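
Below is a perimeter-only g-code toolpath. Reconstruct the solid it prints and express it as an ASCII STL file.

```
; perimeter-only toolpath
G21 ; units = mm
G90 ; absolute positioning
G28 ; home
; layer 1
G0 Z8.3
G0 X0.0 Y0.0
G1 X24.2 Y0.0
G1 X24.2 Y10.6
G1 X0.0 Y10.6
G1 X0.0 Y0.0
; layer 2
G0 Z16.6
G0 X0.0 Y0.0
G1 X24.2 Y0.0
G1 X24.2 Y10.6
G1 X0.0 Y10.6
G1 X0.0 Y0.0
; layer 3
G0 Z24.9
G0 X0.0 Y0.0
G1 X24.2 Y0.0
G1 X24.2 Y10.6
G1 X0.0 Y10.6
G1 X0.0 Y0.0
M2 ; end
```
solid part
  facet normal 0.0000 0.0000 -1.0000
    outer loop
      vertex 24.2 10.6 0.0
      vertex 24.2 0.0 0.0
      vertex 0.0 0.0 0.0
    endloop
  endfacet
  facet normal 0.0000 0.0000 -1.0000
    outer loop
      vertex 0.0 10.6 0.0
      vertex 24.2 10.6 0.0
      vertex 0.0 0.0 0.0
    endloop
  endfacet
  facet normal 0.0000 0.0000 1.0000
    outer loop
      vertex 0.0 0.0 24.9
      vertex 24.2 0.0 24.9
      vertex 24.2 10.6 24.9
    endloop
  endfacet
  facet normal 0.0000 0.0000 1.0000
    outer loop
      vertex 0.0 0.0 24.9
      vertex 24.2 10.6 24.9
      vertex 0.0 10.6 24.9
    endloop
  endfacet
  facet normal 0.0000 -1.0000 0.0000
    outer loop
      vertex 0.0 0.0 0.0
      vertex 24.2 0.0 0.0
      vertex 24.2 0.0 24.9
    endloop
  endfacet
  facet normal 0.0000 -1.0000 0.0000
    outer loop
      vertex 0.0 0.0 0.0
      vertex 24.2 0.0 24.9
      vertex 0.0 0.0 24.9
    endloop
  endfacet
  facet normal 0.0000 1.0000 0.0000
    outer loop
      vertex 24.2 10.6 24.9
      vertex 24.2 10.6 0.0
      vertex 0.0 10.6 0.0
    endloop
  endfacet
  facet normal 0.0000 1.0000 0.0000
    outer loop
      vertex 0.0 10.6 24.9
      vertex 24.2 10.6 24.9
      vertex 0.0 10.6 0.0
    endloop
  endfacet
  facet normal -1.0000 0.0000 0.0000
    outer loop
      vertex 0.0 10.6 24.9
      vertex 0.0 10.6 0.0
      vertex 0.0 0.0 0.0
    endloop
  endfacet
  facet normal -1.0000 0.0000 0.0000
    outer loop
      vertex 0.0 0.0 24.9
      vertex 0.0 10.6 24.9
      vertex 0.0 0.0 0.0
    endloop
  endfacet
  facet normal 1.0000 0.0000 0.0000
    outer loop
      vertex 24.2 0.0 0.0
      vertex 24.2 10.6 0.0
      vertex 24.2 10.6 24.9
    endloop
  endfacet
  facet normal 1.0000 0.0000 0.0000
    outer loop
      vertex 24.2 0.0 0.0
      vertex 24.2 10.6 24.9
      vertex 24.2 0.0 24.9
    endloop
  endfacet
endsolid part

The G0 Z moves step by Δz≈8.3 mm. Every layer's G1 loop is the same polygon, so the solid is a straight extrusion of it from z=0 to z≈24.9. Closing with flat bottom and top caps and triangulating gives 12 facets — a rectangular box, roughly 24.2 × 10.6 mm footprint and 24.9 mm tall.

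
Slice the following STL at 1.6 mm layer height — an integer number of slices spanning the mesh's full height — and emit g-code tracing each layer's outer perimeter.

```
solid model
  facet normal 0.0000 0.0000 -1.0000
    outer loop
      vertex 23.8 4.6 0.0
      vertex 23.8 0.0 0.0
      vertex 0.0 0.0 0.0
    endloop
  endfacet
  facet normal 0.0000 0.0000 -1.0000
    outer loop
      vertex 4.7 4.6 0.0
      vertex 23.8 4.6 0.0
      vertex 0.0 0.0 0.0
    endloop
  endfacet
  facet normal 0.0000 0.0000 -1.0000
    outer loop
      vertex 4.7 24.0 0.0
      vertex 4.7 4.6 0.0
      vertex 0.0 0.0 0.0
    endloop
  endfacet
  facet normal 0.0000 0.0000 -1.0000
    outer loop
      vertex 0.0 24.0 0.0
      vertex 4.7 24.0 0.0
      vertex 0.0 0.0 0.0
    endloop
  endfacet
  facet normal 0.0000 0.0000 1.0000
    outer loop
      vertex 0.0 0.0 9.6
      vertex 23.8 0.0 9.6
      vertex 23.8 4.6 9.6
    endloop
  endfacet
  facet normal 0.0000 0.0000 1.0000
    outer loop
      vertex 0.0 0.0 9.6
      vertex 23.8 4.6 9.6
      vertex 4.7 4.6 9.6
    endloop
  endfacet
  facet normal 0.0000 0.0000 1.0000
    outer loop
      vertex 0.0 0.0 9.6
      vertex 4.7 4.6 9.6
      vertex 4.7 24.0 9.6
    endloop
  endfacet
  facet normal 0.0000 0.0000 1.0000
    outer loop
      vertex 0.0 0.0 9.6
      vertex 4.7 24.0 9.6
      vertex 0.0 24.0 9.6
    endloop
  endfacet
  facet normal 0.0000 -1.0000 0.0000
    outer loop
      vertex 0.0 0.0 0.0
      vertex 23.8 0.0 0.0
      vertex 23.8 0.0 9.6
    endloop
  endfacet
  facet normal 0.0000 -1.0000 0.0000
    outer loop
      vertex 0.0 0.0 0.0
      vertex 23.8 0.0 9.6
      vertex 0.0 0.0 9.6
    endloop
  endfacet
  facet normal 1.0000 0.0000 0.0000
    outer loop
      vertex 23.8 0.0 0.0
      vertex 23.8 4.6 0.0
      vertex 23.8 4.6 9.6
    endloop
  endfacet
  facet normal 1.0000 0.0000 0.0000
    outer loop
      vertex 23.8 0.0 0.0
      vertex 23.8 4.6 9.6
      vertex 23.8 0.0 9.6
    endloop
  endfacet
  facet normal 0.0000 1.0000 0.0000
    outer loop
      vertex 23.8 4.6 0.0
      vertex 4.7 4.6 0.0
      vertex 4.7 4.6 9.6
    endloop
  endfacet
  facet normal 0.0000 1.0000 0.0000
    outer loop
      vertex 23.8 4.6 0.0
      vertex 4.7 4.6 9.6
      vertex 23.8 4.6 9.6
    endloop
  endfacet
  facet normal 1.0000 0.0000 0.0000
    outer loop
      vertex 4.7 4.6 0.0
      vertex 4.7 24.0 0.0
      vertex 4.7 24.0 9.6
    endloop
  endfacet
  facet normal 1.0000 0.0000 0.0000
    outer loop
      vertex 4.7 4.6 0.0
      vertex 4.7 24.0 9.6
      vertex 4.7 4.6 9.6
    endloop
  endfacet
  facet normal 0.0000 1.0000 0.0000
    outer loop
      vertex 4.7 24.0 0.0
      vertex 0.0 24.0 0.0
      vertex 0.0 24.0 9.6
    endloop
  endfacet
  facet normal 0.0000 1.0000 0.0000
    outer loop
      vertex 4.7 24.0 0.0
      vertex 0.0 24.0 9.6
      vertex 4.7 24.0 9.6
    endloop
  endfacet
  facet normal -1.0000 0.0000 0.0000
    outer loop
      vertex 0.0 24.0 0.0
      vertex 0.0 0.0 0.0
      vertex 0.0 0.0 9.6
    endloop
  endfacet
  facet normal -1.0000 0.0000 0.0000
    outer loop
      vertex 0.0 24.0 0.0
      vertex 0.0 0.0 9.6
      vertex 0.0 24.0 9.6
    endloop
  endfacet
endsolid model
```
; perimeter-only toolpath
G21 ; units = mm
G90 ; absolute positioning
G28 ; home
; layer 1
G0 Z1.6
G0 X0.0 Y0.0
G1 X23.8 Y0.0
G1 X23.8 Y4.6
G1 X4.7 Y4.6
G1 X4.7 Y24.0
G1 X0.0 Y24.0
G1 X0.0 Y0.0
; layer 2
G0 Z3.2
G0 X0.0 Y0.0
G1 X23.8 Y0.0
G1 X23.8 Y4.6
G1 X4.7 Y4.6
G1 X4.7 Y24.0
G1 X0.0 Y24.0
G1 X0.0 Y0.0
; layer 3
G0 Z4.8
G0 X0.0 Y0.0
G1 X23.8 Y0.0
G1 X23.8 Y4.6
G1 X4.7 Y4.6
G1 X4.7 Y24.0
G1 X0.0 Y24.0
G1 X0.0 Y0.0
; layer 4
G0 Z6.4
G0 X0.0 Y0.0
G1 X23.8 Y0.0
G1 X23.8 Y4.6
G1 X4.7 Y4.6
G1 X4.7 Y24.0
G1 X0.0 Y24.0
G1 X0.0 Y0.0
; layer 5
G0 Z8.0
G0 X0.0 Y0.0
G1 X23.8 Y0.0
G1 X23.8 Y4.6
G1 X4.7 Y4.6
G1 X4.7 Y24.0
G1 X0.0 Y24.0
G1 X0.0 Y0.0
; layer 6
G0 Z9.6
G0 X0.0 Y0.0
G1 X23.8 Y0.0
G1 X23.8 Y4.6
G1 X4.7 Y4.6
G1 X4.7 Y24.0
G1 X0.0 Y24.0
G1 X0.0 Y0.0
M2 ; end

The solid is an L-shaped prism: outer 23.8 × 24 mm, arm thicknesses ≈ 4.6 mm (horizontal) and 4.7 mm (vertical), extruded 9.6 mm in z. Slicing at Δz = 1.6 mm — 6 equal slices spanning the solid's height, so layer i sits at z = i·h/6 — gives 6 non-empty perimeters. Each is a 6-segment closed polygon; G0 lifts to the layer z and rapids to the start vertex, then G1 traces the edges.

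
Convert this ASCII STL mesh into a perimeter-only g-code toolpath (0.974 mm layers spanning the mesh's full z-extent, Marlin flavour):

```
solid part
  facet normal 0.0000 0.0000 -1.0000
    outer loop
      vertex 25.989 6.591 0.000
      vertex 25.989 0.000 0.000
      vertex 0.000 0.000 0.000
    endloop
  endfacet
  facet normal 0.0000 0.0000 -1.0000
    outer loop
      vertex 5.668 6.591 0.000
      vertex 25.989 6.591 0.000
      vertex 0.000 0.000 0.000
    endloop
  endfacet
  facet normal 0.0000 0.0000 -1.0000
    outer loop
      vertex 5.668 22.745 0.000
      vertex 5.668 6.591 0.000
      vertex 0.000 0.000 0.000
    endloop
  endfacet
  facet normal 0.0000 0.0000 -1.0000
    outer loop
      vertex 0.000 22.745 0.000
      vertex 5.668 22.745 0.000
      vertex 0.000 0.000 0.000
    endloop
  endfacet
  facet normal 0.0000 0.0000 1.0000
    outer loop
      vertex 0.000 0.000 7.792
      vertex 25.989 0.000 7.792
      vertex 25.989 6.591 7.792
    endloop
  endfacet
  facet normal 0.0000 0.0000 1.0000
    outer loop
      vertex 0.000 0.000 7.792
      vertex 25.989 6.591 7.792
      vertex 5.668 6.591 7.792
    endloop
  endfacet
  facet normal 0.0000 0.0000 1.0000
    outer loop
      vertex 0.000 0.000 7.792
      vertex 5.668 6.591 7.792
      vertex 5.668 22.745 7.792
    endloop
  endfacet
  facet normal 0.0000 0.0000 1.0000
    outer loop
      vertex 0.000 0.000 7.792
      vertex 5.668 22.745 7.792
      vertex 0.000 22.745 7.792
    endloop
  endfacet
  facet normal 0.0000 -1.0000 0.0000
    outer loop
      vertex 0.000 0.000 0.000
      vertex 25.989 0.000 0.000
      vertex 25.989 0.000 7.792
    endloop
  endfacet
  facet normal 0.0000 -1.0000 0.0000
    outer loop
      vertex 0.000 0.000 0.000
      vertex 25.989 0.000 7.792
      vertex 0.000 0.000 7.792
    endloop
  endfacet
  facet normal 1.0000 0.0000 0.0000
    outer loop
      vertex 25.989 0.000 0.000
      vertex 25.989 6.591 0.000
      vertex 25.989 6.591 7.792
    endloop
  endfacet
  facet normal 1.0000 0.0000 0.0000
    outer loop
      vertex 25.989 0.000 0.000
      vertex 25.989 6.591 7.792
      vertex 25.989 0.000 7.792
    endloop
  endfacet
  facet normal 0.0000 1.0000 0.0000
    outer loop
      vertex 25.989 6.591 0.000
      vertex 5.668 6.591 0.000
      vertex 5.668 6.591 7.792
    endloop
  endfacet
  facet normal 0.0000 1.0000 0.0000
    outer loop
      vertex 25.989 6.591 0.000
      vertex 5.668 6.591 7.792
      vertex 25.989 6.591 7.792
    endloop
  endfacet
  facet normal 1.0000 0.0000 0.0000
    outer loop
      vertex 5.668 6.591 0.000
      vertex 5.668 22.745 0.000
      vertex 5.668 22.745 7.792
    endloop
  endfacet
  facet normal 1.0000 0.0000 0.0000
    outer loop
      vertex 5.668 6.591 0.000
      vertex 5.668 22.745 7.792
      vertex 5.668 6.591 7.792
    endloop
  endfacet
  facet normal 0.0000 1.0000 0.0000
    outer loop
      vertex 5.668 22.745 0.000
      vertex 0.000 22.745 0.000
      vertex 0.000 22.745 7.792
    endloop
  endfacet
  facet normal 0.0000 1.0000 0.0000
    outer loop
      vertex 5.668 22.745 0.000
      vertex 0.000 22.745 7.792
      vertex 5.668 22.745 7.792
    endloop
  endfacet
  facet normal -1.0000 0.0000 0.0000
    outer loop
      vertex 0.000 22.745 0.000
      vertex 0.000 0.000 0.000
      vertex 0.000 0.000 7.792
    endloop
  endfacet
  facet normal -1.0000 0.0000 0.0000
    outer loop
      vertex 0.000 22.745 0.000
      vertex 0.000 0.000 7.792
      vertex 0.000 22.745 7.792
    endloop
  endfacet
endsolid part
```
; perimeter-only toolpath
G21 ; units = mm
G90 ; absolute positioning
G28 ; home
; layer 1
G0 Z0.974
G0 X0.000 Y0.000
G1 X25.989 Y0.000
G1 X25.989 Y6.591
G1 X5.668 Y6.591
G1 X5.668 Y22.745
G1 X0.000 Y22.745
G1 X0.000 Y0.000
; layer 2
G0 Z1.948
G0 X0.000 Y0.000
G1 X25.989 Y0.000
G1 X25.989 Y6.591
G1 X5.668 Y6.591
G1 X5.668 Y22.745
G1 X0.000 Y22.745
G1 X0.000 Y0.000
; layer 3
G0 Z2.922
G0 X0.000 Y0.000
G1 X25.989 Y0.000
G1 X25.989 Y6.591
G1 X5.668 Y6.591
G1 X5.668 Y22.745
G1 X0.000 Y22.745
G1 X0.000 Y0.000
; layer 4
G0 Z3.896
G0 X0.000 Y0.000
G1 X25.989 Y0.000
G1 X25.989 Y6.591
G1 X5.668 Y6.591
G1 X5.668 Y22.745
G1 X0.000 Y22.745
G1 X0.000 Y0.000
; layer 5
G0 Z4.870
G0 X0.000 Y0.000
G1 X25.989 Y0.000
G1 X25.989 Y6.591
G1 X5.668 Y6.591
G1 X5.668 Y22.745
G1 X0.000 Y22.745
G1 X0.000 Y0.000
; layer 6
G0 Z5.844
G0 X0.000 Y0.000
G1 X25.989 Y0.000
G1 X25.989 Y6.591
G1 X5.668 Y6.591
G1 X5.668 Y22.745
G1 X0.000 Y22.745
G1 X0.000 Y0.000
; layer 7
G0 Z6.818
G0 X0.000 Y0.000
G1 X25.989 Y0.000
G1 X25.989 Y6.591
G1 X5.668 Y6.591
G1 X5.668 Y22.745
G1 X0.000 Y22.745
G1 X0.000 Y0.000
; layer 8
G0 Z7.792
G0 X0.000 Y0.000
G1 X25.989 Y0.000
G1 X25.989 Y6.591
G1 X5.668 Y6.591
G1 X5.668 Y22.745
G1 X0.000 Y22.745
G1 X0.000 Y0.000
M2 ; end

The solid is an L-shaped prism: outer 26 × 22.7 mm, arm thicknesses ≈ 6.59 mm (horizontal) and 5.67 mm (vertical), extruded 7.79 mm in z. Slicing at Δz = 0.974 mm — 8 equal slices spanning the solid's height, so layer i sits at z = i·h/8 — gives 8 non-empty perimeters. Each is a 6-segment closed polygon; G0 lifts to the layer z and rapids to the start vertex, then G1 traces the edges.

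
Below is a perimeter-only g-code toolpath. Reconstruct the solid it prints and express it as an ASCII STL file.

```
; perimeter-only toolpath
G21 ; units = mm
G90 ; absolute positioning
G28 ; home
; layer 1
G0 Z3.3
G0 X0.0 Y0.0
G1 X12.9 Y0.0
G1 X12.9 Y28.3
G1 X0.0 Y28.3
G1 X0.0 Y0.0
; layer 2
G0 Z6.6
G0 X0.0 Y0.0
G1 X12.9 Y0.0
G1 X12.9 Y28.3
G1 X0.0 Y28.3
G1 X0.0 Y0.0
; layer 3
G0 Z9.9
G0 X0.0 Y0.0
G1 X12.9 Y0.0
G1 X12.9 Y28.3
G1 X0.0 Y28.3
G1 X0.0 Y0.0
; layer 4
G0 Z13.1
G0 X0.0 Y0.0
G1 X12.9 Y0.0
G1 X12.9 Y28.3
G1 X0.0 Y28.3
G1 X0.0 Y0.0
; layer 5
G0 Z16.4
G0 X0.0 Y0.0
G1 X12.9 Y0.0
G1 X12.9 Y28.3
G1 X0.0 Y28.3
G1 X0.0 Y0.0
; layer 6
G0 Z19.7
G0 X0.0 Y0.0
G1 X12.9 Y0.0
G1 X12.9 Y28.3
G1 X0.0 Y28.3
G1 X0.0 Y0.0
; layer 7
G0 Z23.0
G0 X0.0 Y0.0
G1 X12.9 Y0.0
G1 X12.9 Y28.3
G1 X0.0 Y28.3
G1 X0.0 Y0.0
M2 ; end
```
solid part
  facet normal 0.0000 0.0000 -1.0000
    outer loop
      vertex 12.9 28.3 0.0
      vertex 12.9 0.0 0.0
      vertex 0.0 0.0 0.0
    endloop
  endfacet
  facet normal 0.0000 0.0000 -1.0000
    outer loop
      vertex 0.0 28.3 0.0
      vertex 12.9 28.3 0.0
      vertex 0.0 0.0 0.0
    endloop
  endfacet
  facet normal 0.0000 0.0000 1.0000
    outer loop
      vertex 0.0 0.0 23.0
      vertex 12.9 0.0 23.0
      vertex 12.9 28.3 23.0
    endloop
  endfacet
  facet normal 0.0000 0.0000 1.0000
    outer loop
      vertex 0.0 0.0 23.0
      vertex 12.9 28.3 23.0
      vertex 0.0 28.3 23.0
    endloop
  endfacet
  facet normal 0.0000 -1.0000 0.0000
    outer loop
      vertex 0.0 0.0 0.0
      vertex 12.9 0.0 0.0
      vertex 12.9 0.0 23.0
    endloop
  endfacet
  facet normal 0.0000 -1.0000 0.0000
    outer loop
      vertex 0.0 0.0 0.0
      vertex 12.9 0.0 23.0
      vertex 0.0 0.0 23.0
    endloop
  endfacet
  facet normal 0.0000 1.0000 0.0000
    outer loop
      vertex 12.9 28.3 23.0
      vertex 12.9 28.3 0.0
      vertex 0.0 28.3 0.0
    endloop
  endfacet
  facet normal 0.0000 1.0000 0.0000
    outer loop
      vertex 0.0 28.3 23.0
      vertex 12.9 28.3 23.0
      vertex 0.0 28.3 0.0
    endloop
  endfacet
  facet normal -1.0000 0.0000 0.0000
    outer loop
      vertex 0.0 28.3 23.0
      vertex 0.0 28.3 0.0
      vertex 0.0 0.0 0.0
    endloop
  endfacet
  facet normal -1.0000 0.0000 0.0000
    outer loop
      vertex 0.0 0.0 23.0
      vertex 0.0 28.3 23.0
      vertex 0.0 0.0 0.0
    endloop
  endfacet
  facet normal 1.0000 0.0000 0.0000
    outer loop
      vertex 12.9 0.0 0.0
      vertex 12.9 28.3 0.0
      vertex 12.9 28.3 23.0
    endloop
  endfacet
  facet normal 1.0000 0.0000 0.0000
    outer loop
      vertex 12.9 0.0 0.0
      vertex 12.9 28.3 23.0
      vertex 12.9 0.0 23.0
    endloop
  endfacet
endsolid part

The G0 Z moves step by Δz≈3.3 mm. Every layer's G1 loop is the same polygon, so the solid is a straight extrusion of it from z=0 to z≈23. Closing with flat bottom and top caps and triangulating gives 12 facets — a rectangular box, roughly 12.9 × 28.3 mm footprint and 23 mm tall.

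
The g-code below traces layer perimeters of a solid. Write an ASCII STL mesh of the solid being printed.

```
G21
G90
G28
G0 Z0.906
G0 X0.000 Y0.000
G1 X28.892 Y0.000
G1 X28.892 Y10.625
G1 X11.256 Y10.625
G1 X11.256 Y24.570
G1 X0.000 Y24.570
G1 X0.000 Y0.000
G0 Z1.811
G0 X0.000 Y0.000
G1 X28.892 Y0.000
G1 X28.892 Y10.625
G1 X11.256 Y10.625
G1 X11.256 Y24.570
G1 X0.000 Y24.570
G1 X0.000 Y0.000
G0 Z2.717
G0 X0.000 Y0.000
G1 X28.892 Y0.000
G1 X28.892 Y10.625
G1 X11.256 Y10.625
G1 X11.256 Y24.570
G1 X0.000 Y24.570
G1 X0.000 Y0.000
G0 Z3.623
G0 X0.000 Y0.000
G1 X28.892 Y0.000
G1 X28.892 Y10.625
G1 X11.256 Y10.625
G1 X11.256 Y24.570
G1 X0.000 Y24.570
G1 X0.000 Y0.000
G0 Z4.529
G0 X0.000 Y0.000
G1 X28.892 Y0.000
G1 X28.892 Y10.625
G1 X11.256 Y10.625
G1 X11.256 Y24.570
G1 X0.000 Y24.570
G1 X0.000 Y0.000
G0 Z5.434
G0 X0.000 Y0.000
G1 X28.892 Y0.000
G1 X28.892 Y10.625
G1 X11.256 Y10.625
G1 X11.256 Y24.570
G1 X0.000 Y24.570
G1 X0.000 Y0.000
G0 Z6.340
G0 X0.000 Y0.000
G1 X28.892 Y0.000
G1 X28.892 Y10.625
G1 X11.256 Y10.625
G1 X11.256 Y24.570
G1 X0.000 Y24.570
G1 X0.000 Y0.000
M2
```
solid part
  facet normal 0.0000 0.0000 -1.0000
    outer loop
      vertex 28.892 10.625 0.000
      vertex 28.892 0.000 0.000
      vertex 0.000 0.000 0.000
    endloop
  endfacet
  facet normal 0.0000 0.0000 -1.0000
    outer loop
      vertex 11.256 10.625 0.000
      vertex 28.892 10.625 0.000
      vertex 0.000 0.000 0.000
    endloop
  endfacet
  facet normal 0.0000 0.0000 -1.0000
    outer loop
      vertex 11.256 24.570 0.000
      vertex 11.256 10.625 0.000
      vertex 0.000 0.000 0.000
    endloop
  endfacet
  facet normal 0.0000 0.0000 -1.0000
    outer loop
      vertex 0.000 24.570 0.000
      vertex 11.256 24.570 0.000
      vertex 0.000 0.000 0.000
    endloop
  endfacet
  facet normal 0.0000 0.0000 1.0000
    outer loop
      vertex 0.000 0.000 6.340
      vertex 28.892 0.000 6.340
      vertex 28.892 10.625 6.340
    endloop
  endfacet
  facet normal 0.0000 0.0000 1.0000
    outer loop
      vertex 0.000 0.000 6.340
      vertex 28.892 10.625 6.340
      vertex 11.256 10.625 6.340
    endloop
  endfacet
  facet normal 0.0000 0.0000 1.0000
    outer loop
      vertex 0.000 0.000 6.340
      vertex 11.256 10.625 6.340
      vertex 11.256 24.570 6.340
    endloop
  endfacet
  facet normal 0.0000 0.0000 1.0000
    outer loop
      vertex 0.000 0.000 6.340
      vertex 11.256 24.570 6.340
      vertex 0.000 24.570 6.340
    endloop
  endfacet
  facet normal 0.0000 -1.0000 0.0000
    outer loop
      vertex 0.000 0.000 0.000
      vertex 28.892 0.000 0.000
      vertex 28.892 0.000 6.340
    endloop
  endfacet
  facet normal 0.0000 -1.0000 0.0000
    outer loop
      vertex 0.000 0.000 0.000
      vertex 28.892 0.000 6.340
      vertex 0.000 0.000 6.340
    endloop
  endfacet
  facet normal 1.0000 0.0000 0.0000
    outer loop
      vertex 28.892 0.000 0.000
      vertex 28.892 10.625 0.000
      vertex 28.892 10.625 6.340
    endloop
  endfacet
  facet normal 1.0000 0.0000 0.0000
    outer loop
      vertex 28.892 0.000 0.000
      vertex 28.892 10.625 6.340
      vertex 28.892 0.000 6.340
    endloop
  endfacet
  facet normal 0.0000 1.0000 0.0000
    outer loop
      vertex 28.892 10.625 0.000
      vertex 11.256 10.625 0.000
      vertex 11.256 10.625 6.340
    endloop
  endfacet
  facet normal 0.0000 1.0000 0.0000
    outer loop
      vertex 28.892 10.625 0.000
      vertex 11.256 10.625 6.340
      vertex 28.892 10.625 6.340
    endloop
  endfacet
  facet normal 1.0000 0.0000 0.0000
    outer loop
      vertex 11.256 10.625 0.000
      vertex 11.256 24.570 0.000
      vertex 11.256 24.570 6.340
    endloop
  endfacet
  facet normal 1.0000 0.0000 0.0000
    outer loop
      vertex 11.256 10.625 0.000
      vertex 11.256 24.570 6.340
      vertex 11.256 10.625 6.340
    endloop
  endfacet
  facet normal 0.0000 1.0000 0.0000
    outer loop
      vertex 11.256 24.570 0.000
      vertex 0.000 24.570 0.000
      vertex 0.000 24.570 6.340
    endloop
  endfacet
  facet normal 0.0000 1.0000 0.0000
    outer loop
      vertex 11.256 24.570 0.000
      vertex 0.000 24.570 6.340
      vertex 11.256 24.570 6.340
    endloop
  endfacet
  facet normal -1.0000 0.0000 0.0000
    outer loop
      vertex 0.000 24.570 0.000
      vertex 0.000 0.000 0.000
      vertex 0.000 0.000 6.340
    endloop
  endfacet
  facet normal -1.0000 0.0000 0.0000
    outer loop
      vertex 0.000 24.570 0.000
      vertex 0.000 0.000 6.340
      vertex 0.000 24.570 6.340
    endloop
  endfacet
endsolid part

The G0 Z moves step by Δz≈0.906 mm. Every layer's G1 loop is the same polygon, so the solid is a straight extrusion of it from z=0 to z≈6.34. Closing with flat bottom and top caps and triangulating gives 20 facets — an L-shaped prism: outer 28.9 × 24.6 mm, arm thicknesses ≈ 10.6 mm (horizontal) and 11.3 mm (vertical), extruded 6.34 mm in z.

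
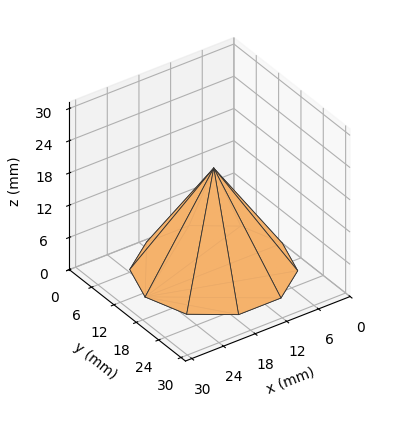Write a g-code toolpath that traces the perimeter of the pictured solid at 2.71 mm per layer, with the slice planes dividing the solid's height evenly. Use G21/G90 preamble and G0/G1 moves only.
Reading the render: the shape is a regular 10-sided pyramid, base circumscribed radius ≈ 13 mm, apex at z ≈ 19 mm (dimensions read to the nearest mm from the axis ticks). For the g-code, the solid's height is divided into equal slices at the stated Δz and each level perimeter traced with G1 moves after a G0 lift.

; perimeter-only toolpath
G21 ; units = mm
G90 ; absolute positioning
G28 ; home
; layer 1
G0 Z2.71
G0 X24.14 Y13.00
G1 X22.02 Y19.55
G1 X16.45 Y23.59
G1 X9.55 Y23.59
G1 X3.98 Y19.55
G1 X1.86 Y13.00
G1 X3.98 Y6.45
G1 X9.55 Y2.41
G1 X16.45 Y2.41
G1 X22.02 Y6.45
G1 X24.14 Y13.00
; layer 2
G0 Z5.43
G0 X22.29 Y13.00
G1 X20.51 Y18.46
G1 X15.87 Y21.83
G1 X10.13 Y21.83
G1 X5.49 Y18.46
G1 X3.71 Y13.00
G1 X5.49 Y7.54
G1 X10.13 Y4.17
G1 X15.87 Y4.17
G1 X20.51 Y7.54
G1 X22.29 Y13.00
; layer 3
G0 Z8.14
G0 X20.43 Y13.00
G1 X19.01 Y17.37
G1 X15.30 Y20.06
G1 X10.70 Y20.06
G1 X6.99 Y17.37
G1 X5.57 Y13.00
G1 X6.99 Y8.63
G1 X10.70 Y5.94
G1 X15.30 Y5.94
G1 X19.01 Y8.63
G1 X20.43 Y13.00
; layer 4
G0 Z10.86
G0 X18.57 Y13.00
G1 X17.51 Y16.27
G1 X14.72 Y18.30
G1 X11.28 Y18.30
G1 X8.49 Y16.27
G1 X7.43 Y13.00
G1 X8.49 Y9.73
G1 X11.28 Y7.70
G1 X14.72 Y7.70
G1 X17.51 Y9.73
G1 X18.57 Y13.00
; layer 5
G0 Z13.57
G0 X16.71 Y13.00
G1 X16.01 Y15.18
G1 X14.15 Y16.53
G1 X11.85 Y16.53
G1 X9.99 Y15.18
G1 X9.29 Y13.00
G1 X9.99 Y10.82
G1 X11.85 Y9.47
G1 X14.15 Y9.47
G1 X16.01 Y10.82
G1 X16.71 Y13.00
; layer 6
G0 Z16.29
G0 X14.86 Y13.00
G1 X14.50 Y14.09
G1 X13.57 Y14.77
G1 X12.43 Y14.77
G1 X11.50 Y14.09
G1 X11.14 Y13.00
G1 X11.50 Y11.91
G1 X12.43 Y11.23
G1 X13.57 Y11.23
G1 X14.50 Y11.91
G1 X14.86 Y13.00
M2 ; end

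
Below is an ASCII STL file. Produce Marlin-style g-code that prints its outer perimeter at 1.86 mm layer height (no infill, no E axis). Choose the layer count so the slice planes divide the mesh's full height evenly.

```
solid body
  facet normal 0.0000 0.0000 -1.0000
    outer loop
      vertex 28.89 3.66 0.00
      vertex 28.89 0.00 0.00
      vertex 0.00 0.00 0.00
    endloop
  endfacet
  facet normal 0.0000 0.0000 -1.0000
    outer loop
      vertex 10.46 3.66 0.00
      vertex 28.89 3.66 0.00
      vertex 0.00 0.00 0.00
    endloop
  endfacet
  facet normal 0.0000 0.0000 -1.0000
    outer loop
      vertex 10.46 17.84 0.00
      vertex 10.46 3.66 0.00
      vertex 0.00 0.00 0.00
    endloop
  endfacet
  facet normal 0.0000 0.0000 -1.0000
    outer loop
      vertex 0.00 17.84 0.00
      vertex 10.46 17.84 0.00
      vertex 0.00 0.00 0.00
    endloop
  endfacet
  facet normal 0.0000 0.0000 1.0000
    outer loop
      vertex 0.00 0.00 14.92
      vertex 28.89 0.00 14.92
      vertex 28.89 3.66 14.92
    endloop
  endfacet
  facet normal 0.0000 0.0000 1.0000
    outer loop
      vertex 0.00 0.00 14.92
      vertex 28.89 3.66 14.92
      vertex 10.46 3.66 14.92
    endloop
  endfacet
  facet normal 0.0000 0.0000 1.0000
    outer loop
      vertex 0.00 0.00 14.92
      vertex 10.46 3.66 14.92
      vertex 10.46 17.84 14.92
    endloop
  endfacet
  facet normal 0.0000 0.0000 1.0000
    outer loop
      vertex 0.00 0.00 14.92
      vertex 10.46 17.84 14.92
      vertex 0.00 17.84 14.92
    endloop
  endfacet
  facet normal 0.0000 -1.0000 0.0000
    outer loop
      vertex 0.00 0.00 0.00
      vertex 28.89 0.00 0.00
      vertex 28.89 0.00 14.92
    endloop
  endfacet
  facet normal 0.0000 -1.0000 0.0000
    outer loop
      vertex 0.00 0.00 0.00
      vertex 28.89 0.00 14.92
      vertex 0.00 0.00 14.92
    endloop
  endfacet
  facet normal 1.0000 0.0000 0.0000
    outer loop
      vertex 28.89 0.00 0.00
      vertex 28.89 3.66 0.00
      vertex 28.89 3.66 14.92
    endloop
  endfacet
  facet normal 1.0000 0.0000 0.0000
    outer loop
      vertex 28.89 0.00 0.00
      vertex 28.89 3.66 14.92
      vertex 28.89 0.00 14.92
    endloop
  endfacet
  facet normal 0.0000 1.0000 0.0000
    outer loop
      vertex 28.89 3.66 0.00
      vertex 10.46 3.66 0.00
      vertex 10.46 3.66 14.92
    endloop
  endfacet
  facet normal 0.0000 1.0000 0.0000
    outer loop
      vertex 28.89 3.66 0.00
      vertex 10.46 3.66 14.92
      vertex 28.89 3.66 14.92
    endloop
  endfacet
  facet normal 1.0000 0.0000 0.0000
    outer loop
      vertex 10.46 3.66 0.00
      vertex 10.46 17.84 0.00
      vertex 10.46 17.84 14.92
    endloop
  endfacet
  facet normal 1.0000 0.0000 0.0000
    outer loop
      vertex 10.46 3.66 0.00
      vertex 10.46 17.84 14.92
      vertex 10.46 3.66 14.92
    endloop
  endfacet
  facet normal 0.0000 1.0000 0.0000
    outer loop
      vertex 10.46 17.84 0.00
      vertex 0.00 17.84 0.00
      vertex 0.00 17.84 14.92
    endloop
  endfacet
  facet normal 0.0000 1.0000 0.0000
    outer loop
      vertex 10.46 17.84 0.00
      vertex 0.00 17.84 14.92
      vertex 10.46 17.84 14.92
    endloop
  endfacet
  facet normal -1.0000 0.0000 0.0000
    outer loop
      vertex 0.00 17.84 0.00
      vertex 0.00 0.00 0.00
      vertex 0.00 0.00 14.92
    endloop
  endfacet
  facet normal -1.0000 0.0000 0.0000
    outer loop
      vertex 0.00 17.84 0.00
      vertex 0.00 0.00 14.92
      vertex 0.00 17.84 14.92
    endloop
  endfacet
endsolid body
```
; perimeter-only toolpath
G21 ; units = mm
G90 ; absolute positioning
G28 ; home
; layer 1
G0 Z1.86
G0 X0.00 Y0.00
G1 X28.89 Y0.00
G1 X28.89 Y3.66
G1 X10.46 Y3.66
G1 X10.46 Y17.84
G1 X0.00 Y17.84
G1 X0.00 Y0.00
; layer 2
G0 Z3.73
G0 X0.00 Y0.00
G1 X28.89 Y0.00
G1 X28.89 Y3.66
G1 X10.46 Y3.66
G1 X10.46 Y17.84
G1 X0.00 Y17.84
G1 X0.00 Y0.00
; layer 3
G0 Z5.59
G0 X0.00 Y0.00
G1 X28.89 Y0.00
G1 X28.89 Y3.66
G1 X10.46 Y3.66
G1 X10.46 Y17.84
G1 X0.00 Y17.84
G1 X0.00 Y0.00
; layer 4
G0 Z7.46
G0 X0.00 Y0.00
G1 X28.89 Y0.00
G1 X28.89 Y3.66
G1 X10.46 Y3.66
G1 X10.46 Y17.84
G1 X0.00 Y17.84
G1 X0.00 Y0.00
; layer 5
G0 Z9.32
G0 X0.00 Y0.00
G1 X28.89 Y0.00
G1 X28.89 Y3.66
G1 X10.46 Y3.66
G1 X10.46 Y17.84
G1 X0.00 Y17.84
G1 X0.00 Y0.00
; layer 6
G0 Z11.19
G0 X0.00 Y0.00
G1 X28.89 Y0.00
G1 X28.89 Y3.66
G1 X10.46 Y3.66
G1 X10.46 Y17.84
G1 X0.00 Y17.84
G1 X0.00 Y0.00
; layer 7
G0 Z13.05
G0 X0.00 Y0.00
G1 X28.89 Y0.00
G1 X28.89 Y3.66
G1 X10.46 Y3.66
G1 X10.46 Y17.84
G1 X0.00 Y17.84
G1 X0.00 Y0.00
; layer 8
G0 Z14.92
G0 X0.00 Y0.00
G1 X28.89 Y0.00
G1 X28.89 Y3.66
G1 X10.46 Y3.66
G1 X10.46 Y17.84
G1 X0.00 Y17.84
G1 X0.00 Y0.00
M2 ; end

The solid is an L-shaped prism: outer 28.9 × 17.8 mm, arm thicknesses ≈ 3.66 mm (horizontal) and 10.5 mm (vertical), extruded 14.9 mm in z. Slicing at Δz = 1.86 mm — 8 equal slices spanning the solid's height, so layer i sits at z = i·h/8 — gives 8 non-empty perimeters. Each is a 6-segment closed polygon; G0 lifts to the layer z and rapids to the start vertex, then G1 traces the edges.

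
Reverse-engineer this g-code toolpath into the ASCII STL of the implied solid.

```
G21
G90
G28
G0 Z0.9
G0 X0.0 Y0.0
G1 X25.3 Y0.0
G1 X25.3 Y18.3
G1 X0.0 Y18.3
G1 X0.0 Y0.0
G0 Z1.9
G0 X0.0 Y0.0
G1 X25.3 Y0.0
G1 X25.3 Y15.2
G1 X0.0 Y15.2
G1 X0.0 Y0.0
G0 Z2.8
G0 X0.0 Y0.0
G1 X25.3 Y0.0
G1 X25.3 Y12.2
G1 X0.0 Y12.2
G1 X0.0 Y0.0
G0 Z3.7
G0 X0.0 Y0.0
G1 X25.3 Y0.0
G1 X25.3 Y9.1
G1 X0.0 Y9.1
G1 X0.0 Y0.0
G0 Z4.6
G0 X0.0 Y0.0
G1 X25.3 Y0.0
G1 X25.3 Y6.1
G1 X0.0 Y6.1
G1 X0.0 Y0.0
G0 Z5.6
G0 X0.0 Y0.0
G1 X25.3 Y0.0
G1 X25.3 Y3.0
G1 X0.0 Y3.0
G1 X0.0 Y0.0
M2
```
solid part
  facet normal 0.0000 0.0000 -1.0000
    outer loop
      vertex 25.3 21.3 0.0
      vertex 25.3 0.0 0.0
      vertex 0.0 0.0 0.0
    endloop
  endfacet
  facet normal 0.0000 0.0000 -1.0000
    outer loop
      vertex 0.0 21.3 0.0
      vertex 25.3 21.3 0.0
      vertex 0.0 0.0 0.0
    endloop
  endfacet
  facet normal 0.0000 -1.0000 0.0000
    outer loop
      vertex 0.0 0.0 0.0
      vertex 25.3 0.0 0.0
      vertex 25.3 0.0 6.5
    endloop
  endfacet
  facet normal 0.0000 -1.0000 0.0000
    outer loop
      vertex 0.0 0.0 0.0
      vertex 25.3 0.0 6.5
      vertex 0.0 0.0 6.5
    endloop
  endfacet
  facet normal 0.0000 0.2919 0.9565
    outer loop
      vertex 0.0 0.0 6.5
      vertex 25.3 0.0 6.5
      vertex 25.3 21.3 0.0
    endloop
  endfacet
  facet normal 0.0000 0.2919 0.9565
    outer loop
      vertex 0.0 0.0 6.5
      vertex 25.3 21.3 0.0
      vertex 0.0 21.3 0.0
    endloop
  endfacet
  facet normal -1.0000 0.0000 0.0000
    outer loop
      vertex 0.0 0.0 6.5
      vertex 0.0 21.3 0.0
      vertex 0.0 0.0 0.0
    endloop
  endfacet
  facet normal 1.0000 0.0000 0.0000
    outer loop
      vertex 25.3 0.0 0.0
      vertex 25.3 21.3 0.0
      vertex 25.3 0.0 6.5
    endloop
  endfacet
endsolid part

The G0 Z moves step by Δz≈0.9 mm. The G1 loops shrink linearly with z, so the solid tapers from its base footprint up to z≈6.5. Closing with a flat bottom cap and the tapered top and triangulating gives 8 facets — a wedge (ramp): 25.3 × 21.3 mm base, rising to 6.5 mm along the y=0 edge and sloping linearly to z=0 at y=21.3.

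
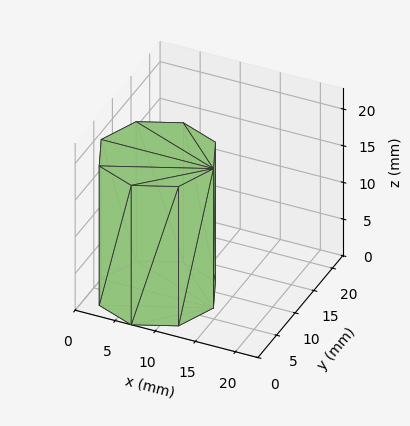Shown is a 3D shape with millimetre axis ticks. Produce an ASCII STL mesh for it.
Reading the render: the shape is a regular 8-sided prism (a cylinder approximated with 8 flat sides), circumscribed radius ≈ 7 mm, height ≈ 19 mm (dimensions read to the nearest mm from the axis ticks). For the STL, each face is triangulated and given an outward normal.

solid part
  facet normal 0.0000 0.0000 -1.0000
    outer loop
      vertex 7.00 14.00 0.00
      vertex 11.95 11.95 0.00
      vertex 14.00 7.00 0.00
    endloop
  endfacet
  facet normal 0.0000 0.0000 -1.0000
    outer loop
      vertex 2.05 11.95 0.00
      vertex 7.00 14.00 0.00
      vertex 14.00 7.00 0.00
    endloop
  endfacet
  facet normal 0.0000 0.0000 -1.0000
    outer loop
      vertex 0.00 7.00 0.00
      vertex 2.05 11.95 0.00
      vertex 14.00 7.00 0.00
    endloop
  endfacet
  facet normal 0.0000 0.0000 -1.0000
    outer loop
      vertex 2.05 2.05 0.00
      vertex 0.00 7.00 0.00
      vertex 14.00 7.00 0.00
    endloop
  endfacet
  facet normal 0.0000 0.0000 -1.0000
    outer loop
      vertex 7.00 0.00 0.00
      vertex 2.05 2.05 0.00
      vertex 14.00 7.00 0.00
    endloop
  endfacet
  facet normal 0.0000 0.0000 -1.0000
    outer loop
      vertex 11.95 2.05 0.00
      vertex 7.00 0.00 0.00
      vertex 14.00 7.00 0.00
    endloop
  endfacet
  facet normal 0.0000 0.0000 1.0000
    outer loop
      vertex 14.00 7.00 19.00
      vertex 11.95 11.95 19.00
      vertex 7.00 14.00 19.00
    endloop
  endfacet
  facet normal 0.0000 0.0000 1.0000
    outer loop
      vertex 14.00 7.00 19.00
      vertex 7.00 14.00 19.00
      vertex 2.05 11.95 19.00
    endloop
  endfacet
  facet normal 0.0000 0.0000 1.0000
    outer loop
      vertex 14.00 7.00 19.00
      vertex 2.05 11.95 19.00
      vertex 0.00 7.00 19.00
    endloop
  endfacet
  facet normal 0.0000 0.0000 1.0000
    outer loop
      vertex 14.00 7.00 19.00
      vertex 0.00 7.00 19.00
      vertex 2.05 2.05 19.00
    endloop
  endfacet
  facet normal 0.0000 0.0000 1.0000
    outer loop
      vertex 14.00 7.00 19.00
      vertex 2.05 2.05 19.00
      vertex 7.00 0.00 19.00
    endloop
  endfacet
  facet normal 0.0000 0.0000 1.0000
    outer loop
      vertex 14.00 7.00 19.00
      vertex 7.00 0.00 19.00
      vertex 11.95 2.05 19.00
    endloop
  endfacet
  facet normal 0.9239 0.3826 0.0000
    outer loop
      vertex 14.00 7.00 0.00
      vertex 11.95 11.95 0.00
      vertex 11.95 11.95 19.00
    endloop
  endfacet
  facet normal 0.9239 0.3826 0.0000
    outer loop
      vertex 14.00 7.00 0.00
      vertex 11.95 11.95 19.00
      vertex 14.00 7.00 19.00
    endloop
  endfacet
  facet normal 0.3826 0.9239 0.0000
    outer loop
      vertex 11.95 11.95 0.00
      vertex 7.00 14.00 0.00
      vertex 7.00 14.00 19.00
    endloop
  endfacet
  facet normal 0.3826 0.9239 0.0000
    outer loop
      vertex 11.95 11.95 0.00
      vertex 7.00 14.00 19.00
      vertex 11.95 11.95 19.00
    endloop
  endfacet
  facet normal -0.3826 0.9239 0.0000
    outer loop
      vertex 7.00 14.00 0.00
      vertex 2.05 11.95 0.00
      vertex 2.05 11.95 19.00
    endloop
  endfacet
  facet normal -0.3826 0.9239 0.0000
    outer loop
      vertex 7.00 14.00 0.00
      vertex 2.05 11.95 19.00
      vertex 7.00 14.00 19.00
    endloop
  endfacet
  facet normal -0.9239 0.3826 0.0000
    outer loop
      vertex 2.05 11.95 0.00
      vertex 0.00 7.00 0.00
      vertex 0.00 7.00 19.00
    endloop
  endfacet
  facet normal -0.9239 0.3826 0.0000
    outer loop
      vertex 2.05 11.95 0.00
      vertex 0.00 7.00 19.00
      vertex 2.05 11.95 19.00
    endloop
  endfacet
  facet normal -0.9239 -0.3826 0.0000
    outer loop
      vertex 0.00 7.00 0.00
      vertex 2.05 2.05 0.00
      vertex 2.05 2.05 19.00
    endloop
  endfacet
  facet normal -0.9239 -0.3826 0.0000
    outer loop
      vertex 0.00 7.00 0.00
      vertex 2.05 2.05 19.00
      vertex 0.00 7.00 19.00
    endloop
  endfacet
  facet normal -0.3826 -0.9239 0.0000
    outer loop
      vertex 2.05 2.05 0.00
      vertex 7.00 0.00 0.00
      vertex 7.00 0.00 19.00
    endloop
  endfacet
  facet normal -0.3826 -0.9239 0.0000
    outer loop
      vertex 2.05 2.05 0.00
      vertex 7.00 0.00 19.00
      vertex 2.05 2.05 19.00
    endloop
  endfacet
  facet normal 0.3826 -0.9239 0.0000
    outer loop
      vertex 7.00 0.00 0.00
      vertex 11.95 2.05 0.00
      vertex 11.95 2.05 19.00
    endloop
  endfacet
  facet normal 0.3826 -0.9239 0.0000
    outer loop
      vertex 7.00 0.00 0.00
      vertex 11.95 2.05 19.00
      vertex 7.00 0.00 19.00
    endloop
  endfacet
  facet normal 0.9239 -0.3826 0.0000
    outer loop
      vertex 11.95 2.05 0.00
      vertex 14.00 7.00 0.00
      vertex 14.00 7.00 19.00
    endloop
  endfacet
  facet normal 0.9239 -0.3826 0.0000
    outer loop
      vertex 11.95 2.05 0.00
      vertex 14.00 7.00 19.00
      vertex 11.95 2.05 19.00
    endloop
  endfacet
endsolid part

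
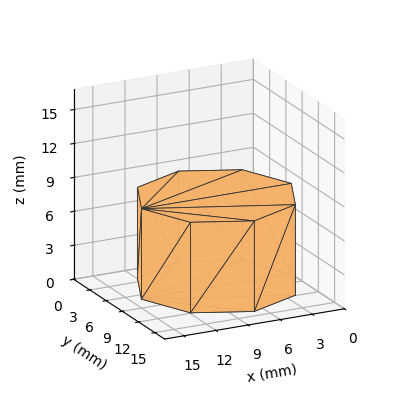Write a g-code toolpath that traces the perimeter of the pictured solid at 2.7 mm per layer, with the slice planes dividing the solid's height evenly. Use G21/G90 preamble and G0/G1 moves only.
Reading the render: the shape is a regular 8-sided prism (a cylinder approximated with 8 flat sides), circumscribed radius ≈ 7 mm, height ≈ 8 mm (dimensions read to the nearest mm from the axis ticks). For the g-code, the solid's height is divided into equal slices at the stated Δz and each level perimeter traced with G1 moves after a G0 lift.

; perimeter-only toolpath
G21 ; units = mm
G90 ; absolute positioning
G28 ; home
; layer 1
G0 Z2.7
G0 X14.0 Y7.0
G1 X11.9 Y11.9
G1 X7.0 Y14.0
G1 X2.1 Y11.9
G1 X0.0 Y7.0
G1 X2.1 Y2.1
G1 X7.0 Y0.0
G1 X11.9 Y2.1
G1 X14.0 Y7.0
; layer 2
G0 Z5.3
G0 X14.0 Y7.0
G1 X11.9 Y11.9
G1 X7.0 Y14.0
G1 X2.1 Y11.9
G1 X0.0 Y7.0
G1 X2.1 Y2.1
G1 X7.0 Y0.0
G1 X11.9 Y2.1
G1 X14.0 Y7.0
; layer 3
G0 Z8.0
G0 X14.0 Y7.0
G1 X11.9 Y11.9
G1 X7.0 Y14.0
G1 X2.1 Y11.9
G1 X0.0 Y7.0
G1 X2.1 Y2.1
G1 X7.0 Y0.0
G1 X11.9 Y2.1
G1 X14.0 Y7.0
M2 ; end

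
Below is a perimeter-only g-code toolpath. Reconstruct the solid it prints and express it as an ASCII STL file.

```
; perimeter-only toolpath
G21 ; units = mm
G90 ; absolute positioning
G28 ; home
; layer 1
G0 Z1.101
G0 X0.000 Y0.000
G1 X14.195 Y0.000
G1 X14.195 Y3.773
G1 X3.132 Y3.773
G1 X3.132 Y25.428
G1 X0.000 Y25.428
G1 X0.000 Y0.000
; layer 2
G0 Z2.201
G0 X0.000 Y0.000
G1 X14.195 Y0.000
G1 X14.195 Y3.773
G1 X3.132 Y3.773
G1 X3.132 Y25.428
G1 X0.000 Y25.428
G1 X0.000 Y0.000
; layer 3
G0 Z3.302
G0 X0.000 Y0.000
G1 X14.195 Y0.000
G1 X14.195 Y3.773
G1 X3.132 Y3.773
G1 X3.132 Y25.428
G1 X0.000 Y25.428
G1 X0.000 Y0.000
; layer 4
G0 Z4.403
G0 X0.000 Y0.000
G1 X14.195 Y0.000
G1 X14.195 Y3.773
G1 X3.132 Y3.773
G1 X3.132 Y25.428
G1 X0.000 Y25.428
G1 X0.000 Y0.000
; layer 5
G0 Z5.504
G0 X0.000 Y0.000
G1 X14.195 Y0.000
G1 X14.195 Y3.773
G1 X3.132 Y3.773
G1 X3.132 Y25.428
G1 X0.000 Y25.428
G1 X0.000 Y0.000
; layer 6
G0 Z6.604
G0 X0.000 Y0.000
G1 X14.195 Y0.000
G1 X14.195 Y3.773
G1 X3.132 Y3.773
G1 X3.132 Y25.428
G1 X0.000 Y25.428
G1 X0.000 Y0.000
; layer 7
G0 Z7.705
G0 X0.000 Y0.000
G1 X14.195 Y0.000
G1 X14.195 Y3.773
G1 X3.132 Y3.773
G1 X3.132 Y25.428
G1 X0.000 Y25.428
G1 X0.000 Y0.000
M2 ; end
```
solid part
  facet normal 0.0000 0.0000 -1.0000
    outer loop
      vertex 14.195 3.773 0.000
      vertex 14.195 0.000 0.000
      vertex 0.000 0.000 0.000
    endloop
  endfacet
  facet normal 0.0000 0.0000 -1.0000
    outer loop
      vertex 3.132 3.773 0.000
      vertex 14.195 3.773 0.000
      vertex 0.000 0.000 0.000
    endloop
  endfacet
  facet normal 0.0000 0.0000 -1.0000
    outer loop
      vertex 3.132 25.428 0.000
      vertex 3.132 3.773 0.000
      vertex 0.000 0.000 0.000
    endloop
  endfacet
  facet normal 0.0000 0.0000 -1.0000
    outer loop
      vertex 0.000 25.428 0.000
      vertex 3.132 25.428 0.000
      vertex 0.000 0.000 0.000
    endloop
  endfacet
  facet normal 0.0000 0.0000 1.0000
    outer loop
      vertex 0.000 0.000 7.705
      vertex 14.195 0.000 7.705
      vertex 14.195 3.773 7.705
    endloop
  endfacet
  facet normal 0.0000 0.0000 1.0000
    outer loop
      vertex 0.000 0.000 7.705
      vertex 14.195 3.773 7.705
      vertex 3.132 3.773 7.705
    endloop
  endfacet
  facet normal 0.0000 0.0000 1.0000
    outer loop
      vertex 0.000 0.000 7.705
      vertex 3.132 3.773 7.705
      vertex 3.132 25.428 7.705
    endloop
  endfacet
  facet normal 0.0000 0.0000 1.0000
    outer loop
      vertex 0.000 0.000 7.705
      vertex 3.132 25.428 7.705
      vertex 0.000 25.428 7.705
    endloop
  endfacet
  facet normal 0.0000 -1.0000 0.0000
    outer loop
      vertex 0.000 0.000 0.000
      vertex 14.195 0.000 0.000
      vertex 14.195 0.000 7.705
    endloop
  endfacet
  facet normal 0.0000 -1.0000 0.0000
    outer loop
      vertex 0.000 0.000 0.000
      vertex 14.195 0.000 7.705
      vertex 0.000 0.000 7.705
    endloop
  endfacet
  facet normal 1.0000 0.0000 0.0000
    outer loop
      vertex 14.195 0.000 0.000
      vertex 14.195 3.773 0.000
      vertex 14.195 3.773 7.705
    endloop
  endfacet
  facet normal 1.0000 0.0000 0.0000
    outer loop
      vertex 14.195 0.000 0.000
      vertex 14.195 3.773 7.705
      vertex 14.195 0.000 7.705
    endloop
  endfacet
  facet normal 0.0000 1.0000 0.0000
    outer loop
      vertex 14.195 3.773 0.000
      vertex 3.132 3.773 0.000
      vertex 3.132 3.773 7.705
    endloop
  endfacet
  facet normal 0.0000 1.0000 0.0000
    outer loop
      vertex 14.195 3.773 0.000
      vertex 3.132 3.773 7.705
      vertex 14.195 3.773 7.705
    endloop
  endfacet
  facet normal 1.0000 0.0000 0.0000
    outer loop
      vertex 3.132 3.773 0.000
      vertex 3.132 25.428 0.000
      vertex 3.132 25.428 7.705
    endloop
  endfacet
  facet normal 1.0000 0.0000 0.0000
    outer loop
      vertex 3.132 3.773 0.000
      vertex 3.132 25.428 7.705
      vertex 3.132 3.773 7.705
    endloop
  endfacet
  facet normal 0.0000 1.0000 0.0000
    outer loop
      vertex 3.132 25.428 0.000
      vertex 0.000 25.428 0.000
      vertex 0.000 25.428 7.705
    endloop
  endfacet
  facet normal 0.0000 1.0000 0.0000
    outer loop
      vertex 3.132 25.428 0.000
      vertex 0.000 25.428 7.705
      vertex 3.132 25.428 7.705
    endloop
  endfacet
  facet normal -1.0000 0.0000 0.0000
    outer loop
      vertex 0.000 25.428 0.000
      vertex 0.000 0.000 0.000
      vertex 0.000 0.000 7.705
    endloop
  endfacet
  facet normal -1.0000 0.0000 0.0000
    outer loop
      vertex 0.000 25.428 0.000
      vertex 0.000 0.000 7.705
      vertex 0.000 25.428 7.705
    endloop
  endfacet
endsolid part

The G0 Z moves step by Δz≈1.101 mm. Every layer's G1 loop is the same polygon, so the solid is a straight extrusion of it from z=0 to z≈7.71. Closing with flat bottom and top caps and triangulating gives 20 facets — an L-shaped prism: outer 14.2 × 25.4 mm, arm thicknesses ≈ 3.77 mm (horizontal) and 3.13 mm (vertical), extruded 7.71 mm in z.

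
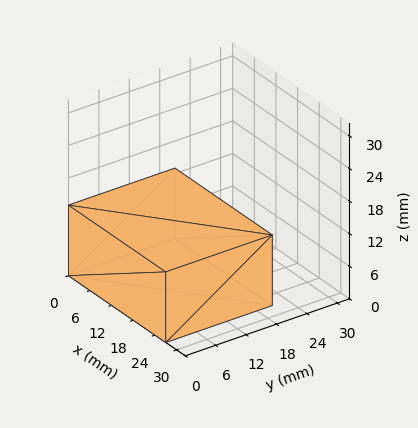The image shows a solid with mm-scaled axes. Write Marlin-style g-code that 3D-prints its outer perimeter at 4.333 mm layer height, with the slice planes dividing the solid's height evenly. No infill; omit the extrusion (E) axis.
Reading the render: the shape is a rectangular box, roughly 27 × 21 mm footprint and 13 mm tall (dimensions read to the nearest mm from the axis ticks). For the g-code, the solid's height is divided into equal slices at the stated Δz and each level perimeter traced with G1 moves after a G0 lift.

; perimeter-only toolpath
G21 ; units = mm
G90 ; absolute positioning
G28 ; home
; layer 1
G0 Z4.333
G0 X0.000 Y0.000
G1 X27.000 Y0.000
G1 X27.000 Y21.000
G1 X0.000 Y21.000
G1 X0.000 Y0.000
; layer 2
G0 Z8.667
G0 X0.000 Y0.000
G1 X27.000 Y0.000
G1 X27.000 Y21.000
G1 X0.000 Y21.000
G1 X0.000 Y0.000
; layer 3
G0 Z13.000
G0 X0.000 Y0.000
G1 X27.000 Y0.000
G1 X27.000 Y21.000
G1 X0.000 Y21.000
G1 X0.000 Y0.000
M2 ; end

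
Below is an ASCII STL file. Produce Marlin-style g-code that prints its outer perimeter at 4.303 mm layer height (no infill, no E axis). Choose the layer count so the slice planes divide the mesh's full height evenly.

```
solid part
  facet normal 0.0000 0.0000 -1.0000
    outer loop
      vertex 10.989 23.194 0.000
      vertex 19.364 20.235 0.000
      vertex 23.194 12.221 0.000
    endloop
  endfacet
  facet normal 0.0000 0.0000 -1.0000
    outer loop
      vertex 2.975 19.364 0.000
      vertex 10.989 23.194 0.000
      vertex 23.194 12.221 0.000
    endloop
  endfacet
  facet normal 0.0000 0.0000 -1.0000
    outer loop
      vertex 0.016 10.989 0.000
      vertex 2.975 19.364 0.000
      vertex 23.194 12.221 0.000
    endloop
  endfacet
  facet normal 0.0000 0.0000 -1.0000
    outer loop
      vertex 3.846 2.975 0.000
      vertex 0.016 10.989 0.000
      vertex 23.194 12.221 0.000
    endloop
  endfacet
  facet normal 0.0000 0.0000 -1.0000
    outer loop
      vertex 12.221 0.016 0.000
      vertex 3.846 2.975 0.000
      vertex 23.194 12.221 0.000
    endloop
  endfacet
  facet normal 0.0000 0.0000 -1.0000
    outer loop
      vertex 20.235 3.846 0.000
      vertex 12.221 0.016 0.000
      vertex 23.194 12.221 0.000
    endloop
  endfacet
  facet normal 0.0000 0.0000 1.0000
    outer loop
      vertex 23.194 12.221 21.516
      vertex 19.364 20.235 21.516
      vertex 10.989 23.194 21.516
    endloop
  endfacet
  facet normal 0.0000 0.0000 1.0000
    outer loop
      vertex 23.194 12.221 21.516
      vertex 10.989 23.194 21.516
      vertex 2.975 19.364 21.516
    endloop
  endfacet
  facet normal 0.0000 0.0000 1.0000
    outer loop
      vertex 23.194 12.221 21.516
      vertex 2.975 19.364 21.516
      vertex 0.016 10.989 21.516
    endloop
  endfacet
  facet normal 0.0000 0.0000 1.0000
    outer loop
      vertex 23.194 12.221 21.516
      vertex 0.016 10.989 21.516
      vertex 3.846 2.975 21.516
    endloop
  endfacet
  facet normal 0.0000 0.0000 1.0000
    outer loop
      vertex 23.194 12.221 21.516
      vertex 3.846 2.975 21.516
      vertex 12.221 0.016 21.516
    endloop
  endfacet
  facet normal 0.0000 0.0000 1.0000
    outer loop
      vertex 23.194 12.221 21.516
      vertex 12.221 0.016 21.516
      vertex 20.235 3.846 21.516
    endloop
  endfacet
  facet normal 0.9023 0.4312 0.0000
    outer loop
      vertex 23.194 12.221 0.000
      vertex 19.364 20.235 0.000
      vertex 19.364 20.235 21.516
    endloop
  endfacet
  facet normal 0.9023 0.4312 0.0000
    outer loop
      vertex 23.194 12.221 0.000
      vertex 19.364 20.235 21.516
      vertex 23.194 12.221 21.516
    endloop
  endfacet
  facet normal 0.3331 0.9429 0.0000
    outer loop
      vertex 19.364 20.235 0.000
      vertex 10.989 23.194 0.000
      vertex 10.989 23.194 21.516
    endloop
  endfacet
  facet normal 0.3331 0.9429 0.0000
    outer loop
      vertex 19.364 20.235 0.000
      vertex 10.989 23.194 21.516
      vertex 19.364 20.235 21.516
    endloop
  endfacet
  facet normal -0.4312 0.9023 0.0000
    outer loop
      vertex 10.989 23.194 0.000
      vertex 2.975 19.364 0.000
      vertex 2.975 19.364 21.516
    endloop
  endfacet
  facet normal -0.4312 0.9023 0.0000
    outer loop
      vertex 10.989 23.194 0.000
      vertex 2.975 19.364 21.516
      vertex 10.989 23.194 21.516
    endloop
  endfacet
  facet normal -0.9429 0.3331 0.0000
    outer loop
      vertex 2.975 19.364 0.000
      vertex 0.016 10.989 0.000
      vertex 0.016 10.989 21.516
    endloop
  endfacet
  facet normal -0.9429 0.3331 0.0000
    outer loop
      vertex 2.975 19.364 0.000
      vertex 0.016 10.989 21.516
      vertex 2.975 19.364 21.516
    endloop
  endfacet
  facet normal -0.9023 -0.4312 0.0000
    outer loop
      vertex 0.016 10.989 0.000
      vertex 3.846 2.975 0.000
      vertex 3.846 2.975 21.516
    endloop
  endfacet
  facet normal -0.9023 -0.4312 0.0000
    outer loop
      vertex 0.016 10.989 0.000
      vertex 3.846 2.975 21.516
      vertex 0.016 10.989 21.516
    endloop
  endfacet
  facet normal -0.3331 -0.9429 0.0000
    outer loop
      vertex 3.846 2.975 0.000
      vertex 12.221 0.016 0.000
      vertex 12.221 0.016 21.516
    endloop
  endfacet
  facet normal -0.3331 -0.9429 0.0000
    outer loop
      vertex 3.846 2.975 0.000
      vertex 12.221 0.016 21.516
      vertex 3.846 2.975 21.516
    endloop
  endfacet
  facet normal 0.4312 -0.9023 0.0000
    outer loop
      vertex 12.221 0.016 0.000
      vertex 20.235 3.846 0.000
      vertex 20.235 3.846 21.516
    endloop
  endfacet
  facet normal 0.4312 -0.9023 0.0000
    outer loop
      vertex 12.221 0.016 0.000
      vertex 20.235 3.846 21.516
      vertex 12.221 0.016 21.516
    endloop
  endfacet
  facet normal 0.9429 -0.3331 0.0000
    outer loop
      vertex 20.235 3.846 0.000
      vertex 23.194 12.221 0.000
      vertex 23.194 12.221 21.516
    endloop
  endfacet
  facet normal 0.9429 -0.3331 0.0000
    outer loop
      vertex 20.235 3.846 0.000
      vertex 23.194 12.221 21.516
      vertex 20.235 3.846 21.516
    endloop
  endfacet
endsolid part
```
; perimeter-only toolpath
G21 ; units = mm
G90 ; absolute positioning
G28 ; home
; layer 1
G0 Z4.303
G0 X23.194 Y12.221
G1 X19.364 Y20.235
G1 X10.989 Y23.194
G1 X2.975 Y19.364
G1 X0.016 Y10.989
G1 X3.846 Y2.975
G1 X12.221 Y0.016
G1 X20.235 Y3.846
G1 X23.194 Y12.221
; layer 2
G0 Z8.606
G0 X23.194 Y12.221
G1 X19.364 Y20.235
G1 X10.989 Y23.194
G1 X2.975 Y19.364
G1 X0.016 Y10.989
G1 X3.846 Y2.975
G1 X12.221 Y0.016
G1 X20.235 Y3.846
G1 X23.194 Y12.221
; layer 3
G0 Z12.910
G0 X23.194 Y12.221
G1 X19.364 Y20.235
G1 X10.989 Y23.194
G1 X2.975 Y19.364
G1 X0.016 Y10.989
G1 X3.846 Y2.975
G1 X12.221 Y0.016
G1 X20.235 Y3.846
G1 X23.194 Y12.221
; layer 4
G0 Z17.213
G0 X23.194 Y12.221
G1 X19.364 Y20.235
G1 X10.989 Y23.194
G1 X2.975 Y19.364
G1 X0.016 Y10.989
G1 X3.846 Y2.975
G1 X12.221 Y0.016
G1 X20.235 Y3.846
G1 X23.194 Y12.221
; layer 5
G0 Z21.516
G0 X23.194 Y12.221
G1 X19.364 Y20.235
G1 X10.989 Y23.194
G1 X2.975 Y19.364
G1 X0.016 Y10.989
G1 X3.846 Y2.975
G1 X12.221 Y0.016
G1 X20.235 Y3.846
G1 X23.194 Y12.221
M2 ; end

The solid is a regular 8-sided prism (a cylinder approximated with 8 flat sides), circumscribed radius ≈ 11.6 mm, height ≈ 21.5 mm. Slicing at Δz = 4.303 mm — 5 equal slices spanning the solid's height, so layer i sits at z = i·h/5 — gives 5 non-empty perimeters. Each is a 8-segment closed polygon; G0 lifts to the layer z and rapids to the start vertex, then G1 traces the edges.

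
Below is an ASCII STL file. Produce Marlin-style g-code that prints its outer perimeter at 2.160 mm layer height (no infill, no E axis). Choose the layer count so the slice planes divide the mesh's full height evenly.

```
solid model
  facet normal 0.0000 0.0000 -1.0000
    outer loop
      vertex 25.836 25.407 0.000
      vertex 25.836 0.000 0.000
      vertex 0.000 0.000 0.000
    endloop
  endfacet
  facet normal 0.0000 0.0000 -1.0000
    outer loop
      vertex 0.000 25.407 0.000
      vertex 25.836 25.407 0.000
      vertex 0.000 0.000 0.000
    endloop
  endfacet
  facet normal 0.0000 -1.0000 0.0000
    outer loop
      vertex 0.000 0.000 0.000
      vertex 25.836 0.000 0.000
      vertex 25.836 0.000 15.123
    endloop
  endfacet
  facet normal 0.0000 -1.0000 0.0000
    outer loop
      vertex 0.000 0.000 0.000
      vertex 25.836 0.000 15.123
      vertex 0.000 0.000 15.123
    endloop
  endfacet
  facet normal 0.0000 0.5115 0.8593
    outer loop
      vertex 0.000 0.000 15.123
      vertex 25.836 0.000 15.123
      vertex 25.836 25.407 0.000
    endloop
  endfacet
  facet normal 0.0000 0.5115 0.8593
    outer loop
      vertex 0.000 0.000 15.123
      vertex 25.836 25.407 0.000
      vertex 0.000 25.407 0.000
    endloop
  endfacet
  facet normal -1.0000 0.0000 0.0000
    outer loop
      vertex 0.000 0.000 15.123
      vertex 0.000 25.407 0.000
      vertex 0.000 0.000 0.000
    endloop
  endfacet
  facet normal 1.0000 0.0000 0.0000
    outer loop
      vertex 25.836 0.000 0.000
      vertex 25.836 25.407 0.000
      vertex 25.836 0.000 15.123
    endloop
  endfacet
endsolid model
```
; perimeter-only toolpath
G21 ; units = mm
G90 ; absolute positioning
G28 ; home
; layer 1
G0 Z2.160
G0 X0.000 Y0.000
G1 X25.836 Y0.000
G1 X25.836 Y21.777
G1 X0.000 Y21.777
G1 X0.000 Y0.000
; layer 2
G0 Z4.321
G0 X0.000 Y0.000
G1 X25.836 Y0.000
G1 X25.836 Y18.148
G1 X0.000 Y18.148
G1 X0.000 Y0.000
; layer 3
G0 Z6.481
G0 X0.000 Y0.000
G1 X25.836 Y0.000
G1 X25.836 Y14.518
G1 X0.000 Y14.518
G1 X0.000 Y0.000
; layer 4
G0 Z8.642
G0 X0.000 Y0.000
G1 X25.836 Y0.000
G1 X25.836 Y10.889
G1 X0.000 Y10.889
G1 X0.000 Y0.000
; layer 5
G0 Z10.802
G0 X0.000 Y0.000
G1 X25.836 Y0.000
G1 X25.836 Y7.259
G1 X0.000 Y7.259
G1 X0.000 Y0.000
; layer 6
G0 Z12.963
G0 X0.000 Y0.000
G1 X25.836 Y0.000
G1 X25.836 Y3.630
G1 X0.000 Y3.630
G1 X0.000 Y0.000
M2 ; end

The solid is a wedge (ramp): 25.8 × 25.4 mm base, rising to 15.1 mm along the y=0 edge and sloping linearly to z=0 at y=25.4. Slicing at Δz = 2.160 mm — 7 equal slices spanning the solid's height, so layer i sits at z = i·h/7 — gives 6 non-empty perimeters. Each is a 4-segment closed polygon; G0 lifts to the layer z and rapids to the start vertex, then G1 traces the edges. The cross-section shrinks linearly with z (the slice at the apex is degenerate and omitted).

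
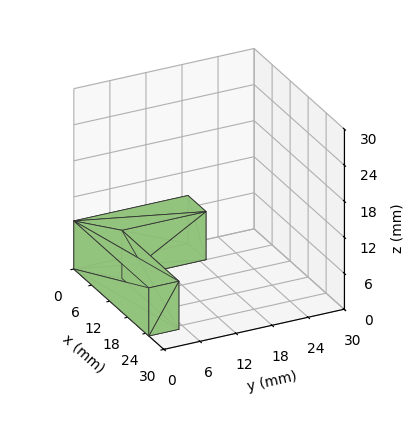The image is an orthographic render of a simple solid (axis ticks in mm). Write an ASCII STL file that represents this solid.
Reading the render: the shape is an L-shaped prism: outer 25 × 19 mm, arm thicknesses ≈ 5 mm (horizontal) and 6 mm (vertical), extruded 8 mm in z (dimensions read to the nearest mm from the axis ticks). For the STL, each face is triangulated and given an outward normal.

solid part
  facet normal 0.0000 0.0000 -1.0000
    outer loop
      vertex 25.00 5.00 0.00
      vertex 25.00 0.00 0.00
      vertex 0.00 0.00 0.00
    endloop
  endfacet
  facet normal 0.0000 0.0000 -1.0000
    outer loop
      vertex 6.00 5.00 0.00
      vertex 25.00 5.00 0.00
      vertex 0.00 0.00 0.00
    endloop
  endfacet
  facet normal 0.0000 0.0000 -1.0000
    outer loop
      vertex 6.00 19.00 0.00
      vertex 6.00 5.00 0.00
      vertex 0.00 0.00 0.00
    endloop
  endfacet
  facet normal 0.0000 0.0000 -1.0000
    outer loop
      vertex 0.00 19.00 0.00
      vertex 6.00 19.00 0.00
      vertex 0.00 0.00 0.00
    endloop
  endfacet
  facet normal 0.0000 0.0000 1.0000
    outer loop
      vertex 0.00 0.00 8.00
      vertex 25.00 0.00 8.00
      vertex 25.00 5.00 8.00
    endloop
  endfacet
  facet normal 0.0000 0.0000 1.0000
    outer loop
      vertex 0.00 0.00 8.00
      vertex 25.00 5.00 8.00
      vertex 6.00 5.00 8.00
    endloop
  endfacet
  facet normal 0.0000 0.0000 1.0000
    outer loop
      vertex 0.00 0.00 8.00
      vertex 6.00 5.00 8.00
      vertex 6.00 19.00 8.00
    endloop
  endfacet
  facet normal 0.0000 0.0000 1.0000
    outer loop
      vertex 0.00 0.00 8.00
      vertex 6.00 19.00 8.00
      vertex 0.00 19.00 8.00
    endloop
  endfacet
  facet normal 0.0000 -1.0000 0.0000
    outer loop
      vertex 0.00 0.00 0.00
      vertex 25.00 0.00 0.00
      vertex 25.00 0.00 8.00
    endloop
  endfacet
  facet normal 0.0000 -1.0000 0.0000
    outer loop
      vertex 0.00 0.00 0.00
      vertex 25.00 0.00 8.00
      vertex 0.00 0.00 8.00
    endloop
  endfacet
  facet normal 1.0000 0.0000 0.0000
    outer loop
      vertex 25.00 0.00 0.00
      vertex 25.00 5.00 0.00
      vertex 25.00 5.00 8.00
    endloop
  endfacet
  facet normal 1.0000 0.0000 0.0000
    outer loop
      vertex 25.00 0.00 0.00
      vertex 25.00 5.00 8.00
      vertex 25.00 0.00 8.00
    endloop
  endfacet
  facet normal 0.0000 1.0000 0.0000
    outer loop
      vertex 25.00 5.00 0.00
      vertex 6.00 5.00 0.00
      vertex 6.00 5.00 8.00
    endloop
  endfacet
  facet normal 0.0000 1.0000 0.0000
    outer loop
      vertex 25.00 5.00 0.00
      vertex 6.00 5.00 8.00
      vertex 25.00 5.00 8.00
    endloop
  endfacet
  facet normal 1.0000 0.0000 0.0000
    outer loop
      vertex 6.00 5.00 0.00
      vertex 6.00 19.00 0.00
      vertex 6.00 19.00 8.00
    endloop
  endfacet
  facet normal 1.0000 0.0000 0.0000
    outer loop
      vertex 6.00 5.00 0.00
      vertex 6.00 19.00 8.00
      vertex 6.00 5.00 8.00
    endloop
  endfacet
  facet normal 0.0000 1.0000 0.0000
    outer loop
      vertex 6.00 19.00 0.00
      vertex 0.00 19.00 0.00
      vertex 0.00 19.00 8.00
    endloop
  endfacet
  facet normal 0.0000 1.0000 0.0000
    outer loop
      vertex 6.00 19.00 0.00
      vertex 0.00 19.00 8.00
      vertex 6.00 19.00 8.00
    endloop
  endfacet
  facet normal -1.0000 0.0000 0.0000
    outer loop
      vertex 0.00 19.00 0.00
      vertex 0.00 0.00 0.00
      vertex 0.00 0.00 8.00
    endloop
  endfacet
  facet normal -1.0000 0.0000 0.0000
    outer loop
      vertex 0.00 19.00 0.00
      vertex 0.00 0.00 8.00
      vertex 0.00 19.00 8.00
    endloop
  endfacet
endsolid part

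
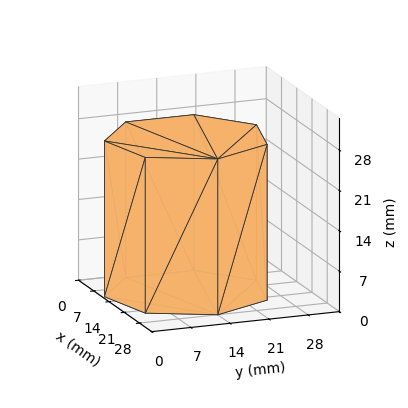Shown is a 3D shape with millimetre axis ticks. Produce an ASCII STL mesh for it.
Reading the render: the shape is a regular 7-sided prism (a cylinder approximated with 7 flat sides), circumscribed radius ≈ 14 mm, height ≈ 27 mm (dimensions read to the nearest mm from the axis ticks). For the STL, each face is triangulated and given an outward normal.

solid part
  facet normal 0.0000 0.0000 -1.0000
    outer loop
      vertex 10.9 27.6 0.0
      vertex 22.7 24.9 0.0
      vertex 28.0 14.0 0.0
    endloop
  endfacet
  facet normal 0.0000 0.0000 -1.0000
    outer loop
      vertex 1.4 20.1 0.0
      vertex 10.9 27.6 0.0
      vertex 28.0 14.0 0.0
    endloop
  endfacet
  facet normal 0.0000 0.0000 -1.0000
    outer loop
      vertex 1.4 7.9 0.0
      vertex 1.4 20.1 0.0
      vertex 28.0 14.0 0.0
    endloop
  endfacet
  facet normal 0.0000 0.0000 -1.0000
    outer loop
      vertex 10.9 0.4 0.0
      vertex 1.4 7.9 0.0
      vertex 28.0 14.0 0.0
    endloop
  endfacet
  facet normal 0.0000 0.0000 -1.0000
    outer loop
      vertex 22.7 3.1 0.0
      vertex 10.9 0.4 0.0
      vertex 28.0 14.0 0.0
    endloop
  endfacet
  facet normal 0.0000 0.0000 1.0000
    outer loop
      vertex 28.0 14.0 27.0
      vertex 22.7 24.9 27.0
      vertex 10.9 27.6 27.0
    endloop
  endfacet
  facet normal 0.0000 0.0000 1.0000
    outer loop
      vertex 28.0 14.0 27.0
      vertex 10.9 27.6 27.0
      vertex 1.4 20.1 27.0
    endloop
  endfacet
  facet normal 0.0000 0.0000 1.0000
    outer loop
      vertex 28.0 14.0 27.0
      vertex 1.4 20.1 27.0
      vertex 1.4 7.9 27.0
    endloop
  endfacet
  facet normal 0.0000 0.0000 1.0000
    outer loop
      vertex 28.0 14.0 27.0
      vertex 1.4 7.9 27.0
      vertex 10.9 0.4 27.0
    endloop
  endfacet
  facet normal 0.0000 0.0000 1.0000
    outer loop
      vertex 28.0 14.0 27.0
      vertex 10.9 0.4 27.0
      vertex 22.7 3.1 27.0
    endloop
  endfacet
  facet normal 0.8993 0.4373 0.0000
    outer loop
      vertex 28.0 14.0 0.0
      vertex 22.7 24.9 0.0
      vertex 22.7 24.9 27.0
    endloop
  endfacet
  facet normal 0.8993 0.4373 0.0000
    outer loop
      vertex 28.0 14.0 0.0
      vertex 22.7 24.9 27.0
      vertex 28.0 14.0 27.0
    endloop
  endfacet
  facet normal 0.2230 0.9748 0.0000
    outer loop
      vertex 22.7 24.9 0.0
      vertex 10.9 27.6 0.0
      vertex 10.9 27.6 27.0
    endloop
  endfacet
  facet normal 0.2230 0.9748 0.0000
    outer loop
      vertex 22.7 24.9 0.0
      vertex 10.9 27.6 27.0
      vertex 22.7 24.9 27.0
    endloop
  endfacet
  facet normal -0.6196 0.7849 0.0000
    outer loop
      vertex 10.9 27.6 0.0
      vertex 1.4 20.1 0.0
      vertex 1.4 20.1 27.0
    endloop
  endfacet
  facet normal -0.6196 0.7849 0.0000
    outer loop
      vertex 10.9 27.6 0.0
      vertex 1.4 20.1 27.0
      vertex 10.9 27.6 27.0
    endloop
  endfacet
  facet normal -1.0000 0.0000 0.0000
    outer loop
      vertex 1.4 20.1 0.0
      vertex 1.4 7.9 0.0
      vertex 1.4 7.9 27.0
    endloop
  endfacet
  facet normal -1.0000 0.0000 0.0000
    outer loop
      vertex 1.4 20.1 0.0
      vertex 1.4 7.9 27.0
      vertex 1.4 20.1 27.0
    endloop
  endfacet
  facet normal -0.6196 -0.7849 0.0000
    outer loop
      vertex 1.4 7.9 0.0
      vertex 10.9 0.4 0.0
      vertex 10.9 0.4 27.0
    endloop
  endfacet
  facet normal -0.6196 -0.7849 0.0000
    outer loop
      vertex 1.4 7.9 0.0
      vertex 10.9 0.4 27.0
      vertex 1.4 7.9 27.0
    endloop
  endfacet
  facet normal 0.2230 -0.9748 0.0000
    outer loop
      vertex 10.9 0.4 0.0
      vertex 22.7 3.1 0.0
      vertex 22.7 3.1 27.0
    endloop
  endfacet
  facet normal 0.2230 -0.9748 0.0000
    outer loop
      vertex 10.9 0.4 0.0
      vertex 22.7 3.1 27.0
      vertex 10.9 0.4 27.0
    endloop
  endfacet
  facet normal 0.8993 -0.4373 0.0000
    outer loop
      vertex 22.7 3.1 0.0
      vertex 28.0 14.0 0.0
      vertex 28.0 14.0 27.0
    endloop
  endfacet
  facet normal 0.8993 -0.4373 0.0000
    outer loop
      vertex 22.7 3.1 0.0
      vertex 28.0 14.0 27.0
      vertex 22.7 3.1 27.0
    endloop
  endfacet
endsolid part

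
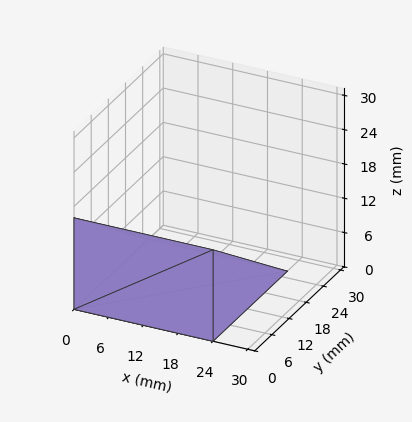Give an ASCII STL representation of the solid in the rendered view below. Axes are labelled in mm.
Reading the render: the shape is a wedge (ramp): 24 × 26 mm base, rising to 16 mm along the y=0 edge and sloping linearly to z=0 at y=26 (dimensions read to the nearest mm from the axis ticks). For the STL, each face is triangulated and given an outward normal.

solid part
  facet normal 0.0000 0.0000 -1.0000
    outer loop
      vertex 24.000 26.000 0.000
      vertex 24.000 0.000 0.000
      vertex 0.000 0.000 0.000
    endloop
  endfacet
  facet normal 0.0000 0.0000 -1.0000
    outer loop
      vertex 0.000 26.000 0.000
      vertex 24.000 26.000 0.000
      vertex 0.000 0.000 0.000
    endloop
  endfacet
  facet normal 0.0000 -1.0000 0.0000
    outer loop
      vertex 0.000 0.000 0.000
      vertex 24.000 0.000 0.000
      vertex 24.000 0.000 16.000
    endloop
  endfacet
  facet normal 0.0000 -1.0000 0.0000
    outer loop
      vertex 0.000 0.000 0.000
      vertex 24.000 0.000 16.000
      vertex 0.000 0.000 16.000
    endloop
  endfacet
  facet normal 0.0000 0.5241 0.8517
    outer loop
      vertex 0.000 0.000 16.000
      vertex 24.000 0.000 16.000
      vertex 24.000 26.000 0.000
    endloop
  endfacet
  facet normal 0.0000 0.5241 0.8517
    outer loop
      vertex 0.000 0.000 16.000
      vertex 24.000 26.000 0.000
      vertex 0.000 26.000 0.000
    endloop
  endfacet
  facet normal -1.0000 0.0000 0.0000
    outer loop
      vertex 0.000 0.000 16.000
      vertex 0.000 26.000 0.000
      vertex 0.000 0.000 0.000
    endloop
  endfacet
  facet normal 1.0000 0.0000 0.0000
    outer loop
      vertex 24.000 0.000 0.000
      vertex 24.000 26.000 0.000
      vertex 24.000 0.000 16.000
    endloop
  endfacet
endsolid part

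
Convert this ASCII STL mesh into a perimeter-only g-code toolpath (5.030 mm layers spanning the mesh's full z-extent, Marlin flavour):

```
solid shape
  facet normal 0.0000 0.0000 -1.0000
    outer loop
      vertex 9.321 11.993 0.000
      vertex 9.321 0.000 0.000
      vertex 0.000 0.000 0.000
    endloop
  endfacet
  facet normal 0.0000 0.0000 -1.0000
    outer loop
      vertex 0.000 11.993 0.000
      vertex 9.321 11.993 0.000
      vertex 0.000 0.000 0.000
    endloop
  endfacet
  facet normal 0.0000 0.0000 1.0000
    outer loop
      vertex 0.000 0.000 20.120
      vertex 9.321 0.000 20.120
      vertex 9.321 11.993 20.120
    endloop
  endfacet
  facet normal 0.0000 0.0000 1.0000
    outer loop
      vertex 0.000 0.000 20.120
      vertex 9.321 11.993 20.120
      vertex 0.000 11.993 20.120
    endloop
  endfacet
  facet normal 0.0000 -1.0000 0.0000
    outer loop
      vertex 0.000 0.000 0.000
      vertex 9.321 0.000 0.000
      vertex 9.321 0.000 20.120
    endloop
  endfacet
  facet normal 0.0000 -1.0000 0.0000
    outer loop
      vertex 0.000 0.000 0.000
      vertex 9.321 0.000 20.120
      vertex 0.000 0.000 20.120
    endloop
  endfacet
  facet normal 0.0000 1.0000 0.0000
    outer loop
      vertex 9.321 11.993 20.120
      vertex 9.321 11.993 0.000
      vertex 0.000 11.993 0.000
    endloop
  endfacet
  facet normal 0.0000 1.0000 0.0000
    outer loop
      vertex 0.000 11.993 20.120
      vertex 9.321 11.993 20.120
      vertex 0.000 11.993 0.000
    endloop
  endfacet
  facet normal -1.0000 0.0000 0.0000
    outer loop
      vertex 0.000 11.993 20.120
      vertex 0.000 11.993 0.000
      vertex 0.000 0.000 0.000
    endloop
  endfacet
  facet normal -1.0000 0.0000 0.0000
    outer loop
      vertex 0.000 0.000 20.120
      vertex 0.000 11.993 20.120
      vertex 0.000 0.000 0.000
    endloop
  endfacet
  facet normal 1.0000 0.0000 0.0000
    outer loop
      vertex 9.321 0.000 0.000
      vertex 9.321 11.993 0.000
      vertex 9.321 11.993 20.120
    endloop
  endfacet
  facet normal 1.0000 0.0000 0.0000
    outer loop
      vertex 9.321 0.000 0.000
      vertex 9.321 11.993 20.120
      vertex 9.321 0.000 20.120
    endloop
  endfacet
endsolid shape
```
; perimeter-only toolpath
G21 ; units = mm
G90 ; absolute positioning
G28 ; home
; layer 1
G0 Z5.030
G0 X0.000 Y0.000
G1 X9.321 Y0.000
G1 X9.321 Y11.993
G1 X0.000 Y11.993
G1 X0.000 Y0.000
; layer 2
G0 Z10.060
G0 X0.000 Y0.000
G1 X9.321 Y0.000
G1 X9.321 Y11.993
G1 X0.000 Y11.993
G1 X0.000 Y0.000
; layer 3
G0 Z15.090
G0 X0.000 Y0.000
G1 X9.321 Y0.000
G1 X9.321 Y11.993
G1 X0.000 Y11.993
G1 X0.000 Y0.000
; layer 4
G0 Z20.120
G0 X0.000 Y0.000
G1 X9.321 Y0.000
G1 X9.321 Y11.993
G1 X0.000 Y11.993
G1 X0.000 Y0.000
M2 ; end

The solid is a rectangular box, roughly 9.32 × 12 mm footprint and 20.1 mm tall. Slicing at Δz = 5.030 mm — 4 equal slices spanning the solid's height, so layer i sits at z = i·h/4 — gives 4 non-empty perimeters. Each is a 4-segment closed polygon; G0 lifts to the layer z and rapids to the start vertex, then G1 traces the edges.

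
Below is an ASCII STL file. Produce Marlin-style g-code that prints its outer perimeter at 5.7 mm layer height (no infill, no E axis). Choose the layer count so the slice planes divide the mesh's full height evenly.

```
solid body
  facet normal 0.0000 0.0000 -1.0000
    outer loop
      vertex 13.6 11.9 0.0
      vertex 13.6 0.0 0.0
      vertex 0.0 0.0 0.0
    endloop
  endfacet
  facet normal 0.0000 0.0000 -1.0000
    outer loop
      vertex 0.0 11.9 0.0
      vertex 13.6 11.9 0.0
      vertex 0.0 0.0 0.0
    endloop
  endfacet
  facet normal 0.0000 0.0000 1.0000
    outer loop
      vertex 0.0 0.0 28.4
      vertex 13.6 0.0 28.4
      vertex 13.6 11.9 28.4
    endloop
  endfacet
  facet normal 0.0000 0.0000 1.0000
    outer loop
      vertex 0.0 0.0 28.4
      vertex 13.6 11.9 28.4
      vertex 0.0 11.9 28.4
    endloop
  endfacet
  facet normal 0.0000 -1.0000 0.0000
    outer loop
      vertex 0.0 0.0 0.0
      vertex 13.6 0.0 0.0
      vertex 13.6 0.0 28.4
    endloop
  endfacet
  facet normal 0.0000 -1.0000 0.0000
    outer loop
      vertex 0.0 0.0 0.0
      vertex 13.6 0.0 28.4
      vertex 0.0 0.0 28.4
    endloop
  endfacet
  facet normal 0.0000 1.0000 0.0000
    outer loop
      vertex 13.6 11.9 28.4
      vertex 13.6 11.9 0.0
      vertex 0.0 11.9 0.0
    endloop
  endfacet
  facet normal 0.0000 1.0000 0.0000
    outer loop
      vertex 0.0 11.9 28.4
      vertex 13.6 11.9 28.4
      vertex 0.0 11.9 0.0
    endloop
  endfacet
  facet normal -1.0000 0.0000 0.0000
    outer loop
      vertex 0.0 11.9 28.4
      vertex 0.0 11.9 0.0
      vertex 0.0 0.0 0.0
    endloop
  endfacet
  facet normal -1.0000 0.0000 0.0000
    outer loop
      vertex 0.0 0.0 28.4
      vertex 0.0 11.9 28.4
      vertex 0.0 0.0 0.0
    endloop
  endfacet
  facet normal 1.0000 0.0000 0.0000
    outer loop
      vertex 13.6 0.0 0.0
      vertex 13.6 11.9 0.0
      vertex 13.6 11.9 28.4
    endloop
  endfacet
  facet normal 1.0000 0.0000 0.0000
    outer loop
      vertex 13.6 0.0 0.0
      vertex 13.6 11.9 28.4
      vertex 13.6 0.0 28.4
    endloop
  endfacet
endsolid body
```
; perimeter-only toolpath
G21 ; units = mm
G90 ; absolute positioning
G28 ; home
; layer 1
G0 Z5.7
G0 X0.0 Y0.0
G1 X13.6 Y0.0
G1 X13.6 Y11.9
G1 X0.0 Y11.9
G1 X0.0 Y0.0
; layer 2
G0 Z11.4
G0 X0.0 Y0.0
G1 X13.6 Y0.0
G1 X13.6 Y11.9
G1 X0.0 Y11.9
G1 X0.0 Y0.0
; layer 3
G0 Z17.0
G0 X0.0 Y0.0
G1 X13.6 Y0.0
G1 X13.6 Y11.9
G1 X0.0 Y11.9
G1 X0.0 Y0.0
; layer 4
G0 Z22.7
G0 X0.0 Y0.0
G1 X13.6 Y0.0
G1 X13.6 Y11.9
G1 X0.0 Y11.9
G1 X0.0 Y0.0
; layer 5
G0 Z28.4
G0 X0.0 Y0.0
G1 X13.6 Y0.0
G1 X13.6 Y11.9
G1 X0.0 Y11.9
G1 X0.0 Y0.0
M2 ; end

The solid is a rectangular box, roughly 13.6 × 11.9 mm footprint and 28.4 mm tall. Slicing at Δz = 5.7 mm — 5 equal slices spanning the solid's height, so layer i sits at z = i·h/5 — gives 5 non-empty perimeters. Each is a 4-segment closed polygon; G0 lifts to the layer z and rapids to the start vertex, then G1 traces the edges.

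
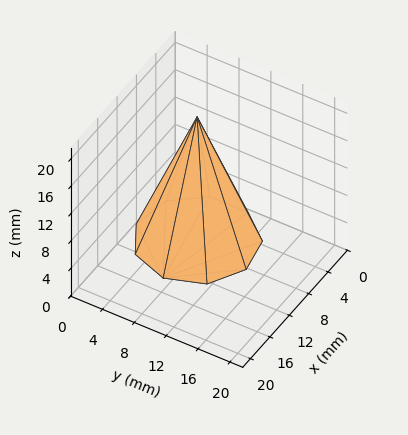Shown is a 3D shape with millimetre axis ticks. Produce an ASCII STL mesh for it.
Reading the render: the shape is a regular 9-sided pyramid, base circumscribed radius ≈ 7 mm, apex at z ≈ 18 mm (dimensions read to the nearest mm from the axis ticks). For the STL, each face is triangulated and given an outward normal.

solid part
  facet normal 0.0000 0.0000 -1.0000
    outer loop
      vertex 8.216 13.894 0.000
      vertex 12.362 11.500 0.000
      vertex 14.000 7.000 0.000
    endloop
  endfacet
  facet normal 0.0000 0.0000 -1.0000
    outer loop
      vertex 3.500 13.062 0.000
      vertex 8.216 13.894 0.000
      vertex 14.000 7.000 0.000
    endloop
  endfacet
  facet normal 0.0000 0.0000 -1.0000
    outer loop
      vertex 0.422 9.394 0.000
      vertex 3.500 13.062 0.000
      vertex 14.000 7.000 0.000
    endloop
  endfacet
  facet normal 0.0000 0.0000 -1.0000
    outer loop
      vertex 0.422 4.606 0.000
      vertex 0.422 9.394 0.000
      vertex 14.000 7.000 0.000
    endloop
  endfacet
  facet normal 0.0000 0.0000 -1.0000
    outer loop
      vertex 3.500 0.938 0.000
      vertex 0.422 4.606 0.000
      vertex 14.000 7.000 0.000
    endloop
  endfacet
  facet normal 0.0000 0.0000 -1.0000
    outer loop
      vertex 8.216 0.106 0.000
      vertex 3.500 0.938 0.000
      vertex 14.000 7.000 0.000
    endloop
  endfacet
  facet normal 0.0000 0.0000 -1.0000
    outer loop
      vertex 12.362 2.500 0.000
      vertex 8.216 0.106 0.000
      vertex 14.000 7.000 0.000
    endloop
  endfacet
  facet normal 0.8826 0.3213 0.3432
    outer loop
      vertex 14.000 7.000 0.000
      vertex 12.362 11.500 0.000
      vertex 7.000 7.000 18.000
    endloop
  endfacet
  facet normal 0.4697 0.8134 0.3433
    outer loop
      vertex 12.362 11.500 0.000
      vertex 8.216 13.894 0.000
      vertex 7.000 7.000 18.000
    endloop
  endfacet
  facet normal -0.1632 0.9250 0.3432
    outer loop
      vertex 8.216 13.894 0.000
      vertex 3.500 13.062 0.000
      vertex 7.000 7.000 18.000
    endloop
  endfacet
  facet normal -0.7195 0.6038 0.3432
    outer loop
      vertex 3.500 13.062 0.000
      vertex 0.422 9.394 0.000
      vertex 7.000 7.000 18.000
    endloop
  endfacet
  facet normal -0.9392 0.0000 0.3432
    outer loop
      vertex 0.422 9.394 0.000
      vertex 0.422 4.606 0.000
      vertex 7.000 7.000 18.000
    endloop
  endfacet
  facet normal -0.7195 -0.6038 0.3432
    outer loop
      vertex 0.422 4.606 0.000
      vertex 3.500 0.938 0.000
      vertex 7.000 7.000 18.000
    endloop
  endfacet
  facet normal -0.1632 -0.9250 0.3432
    outer loop
      vertex 3.500 0.938 0.000
      vertex 8.216 0.106 0.000
      vertex 7.000 7.000 18.000
    endloop
  endfacet
  facet normal 0.4697 -0.8134 0.3433
    outer loop
      vertex 8.216 0.106 0.000
      vertex 12.362 2.500 0.000
      vertex 7.000 7.000 18.000
    endloop
  endfacet
  facet normal 0.8826 -0.3213 0.3432
    outer loop
      vertex 12.362 2.500 0.000
      vertex 14.000 7.000 0.000
      vertex 7.000 7.000 18.000
    endloop
  endfacet
endsolid part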